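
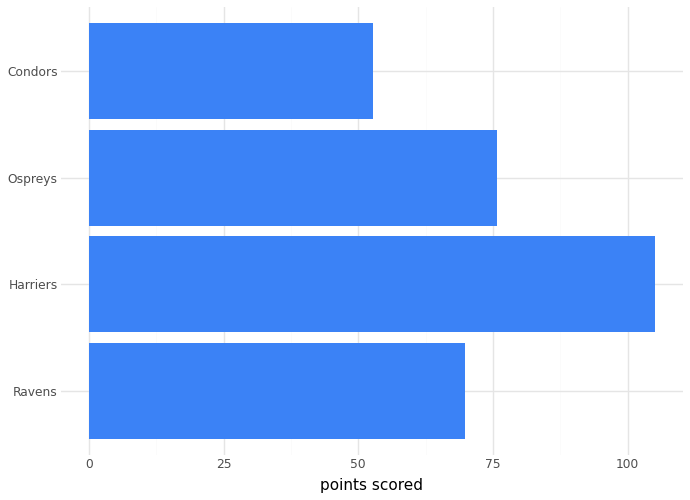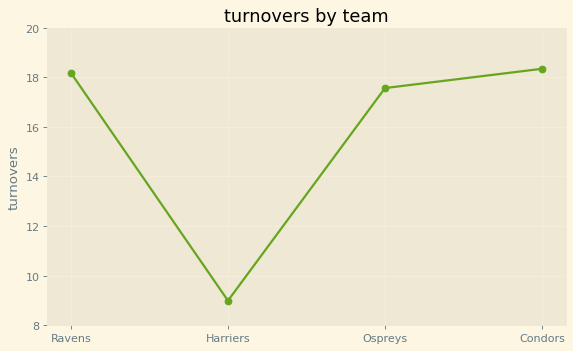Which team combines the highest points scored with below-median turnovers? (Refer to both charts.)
Chart 2 median turnovers ≈ 18; below-median teams: Harriers, Ospreys. Among those, Harriers has the highest points scored (≈ 110).

Harriers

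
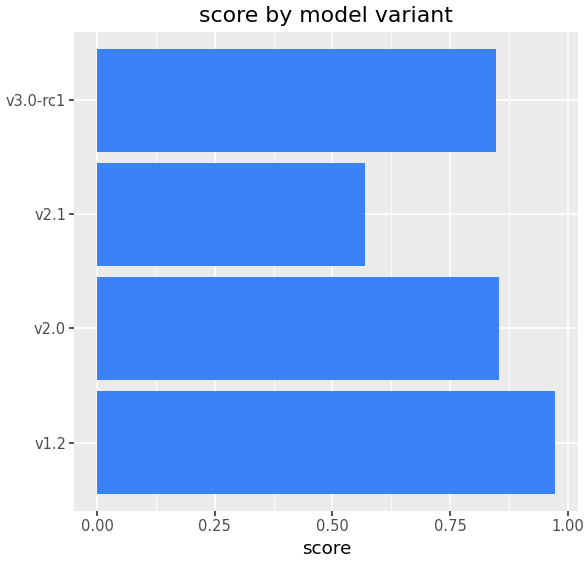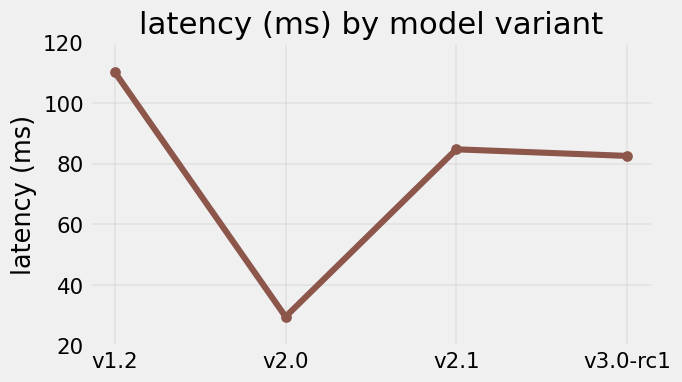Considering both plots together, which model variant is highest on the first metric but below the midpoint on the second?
Chart 2 median latency (ms) ≈ 80; below-median model variants: v2.0, v3.0-rc1. Among those, v2.0 has the highest score (≈ 0.9).

v2.0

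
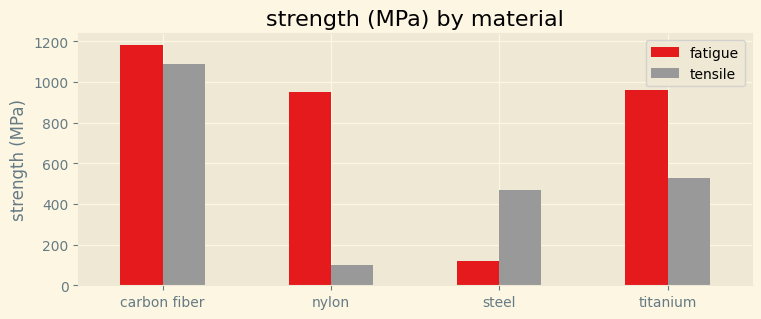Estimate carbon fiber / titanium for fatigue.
carbon fiber ≈ 1200, titanium ≈ 1000; 1200/1000 ≈ 1.2.

≈ 1.2×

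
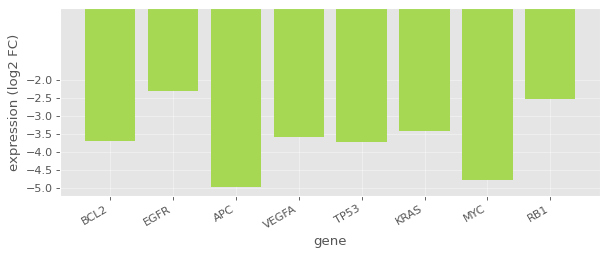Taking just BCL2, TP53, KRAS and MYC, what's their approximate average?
≈ -3.88

(-3.5 + -3.5 + -3.5 + -5.0) / 4 ≈ -3.88.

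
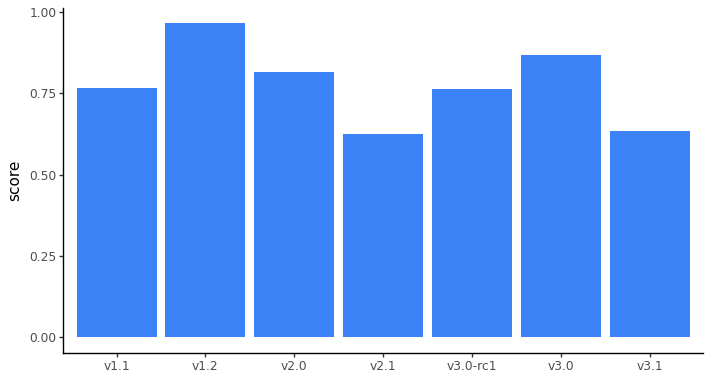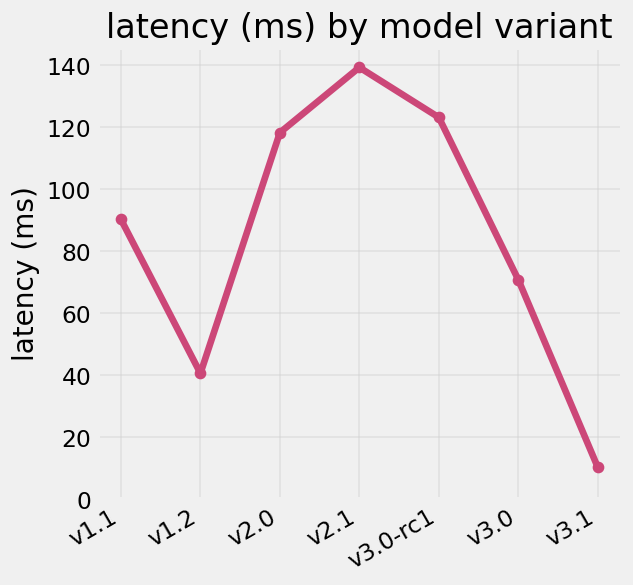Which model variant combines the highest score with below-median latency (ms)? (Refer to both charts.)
v1.2

Chart 2 median latency (ms) ≈ 100; below-median model variants: v1.2, v3.0, v3.1. Among those, v1.2 has the highest score (≈ 1).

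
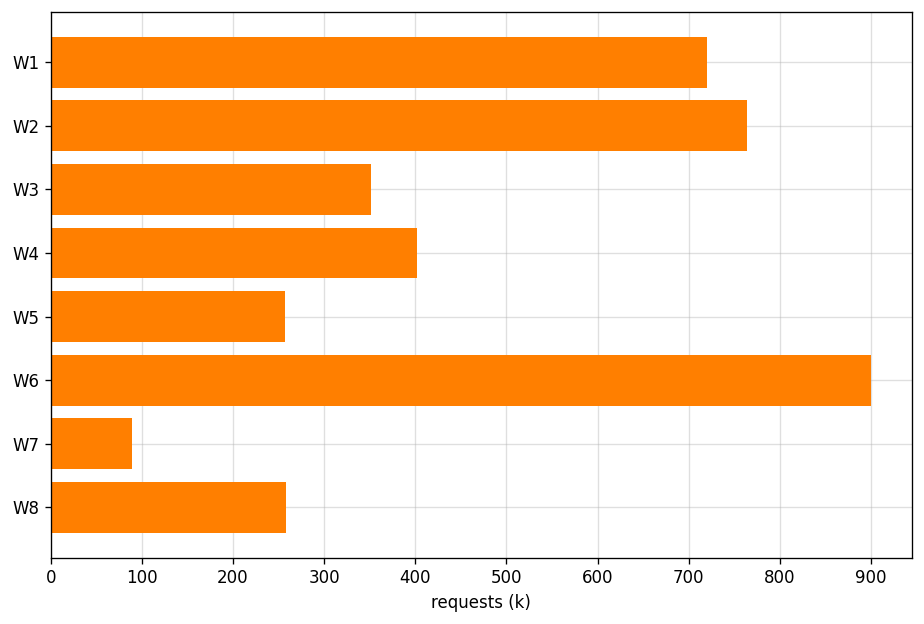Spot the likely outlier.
W6

W6 ≈ 900; the rest sit between ≈ 100 and ≈ 800.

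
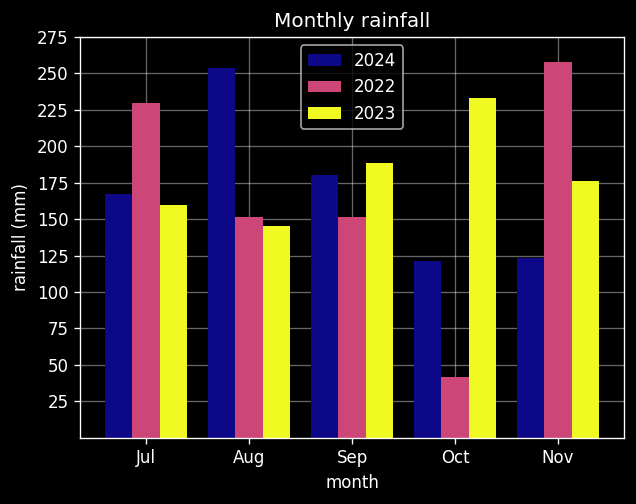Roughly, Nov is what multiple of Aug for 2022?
Nov ≈ 250, Aug ≈ 150; 250/150 ≈ 1.67.

≈ 1.67×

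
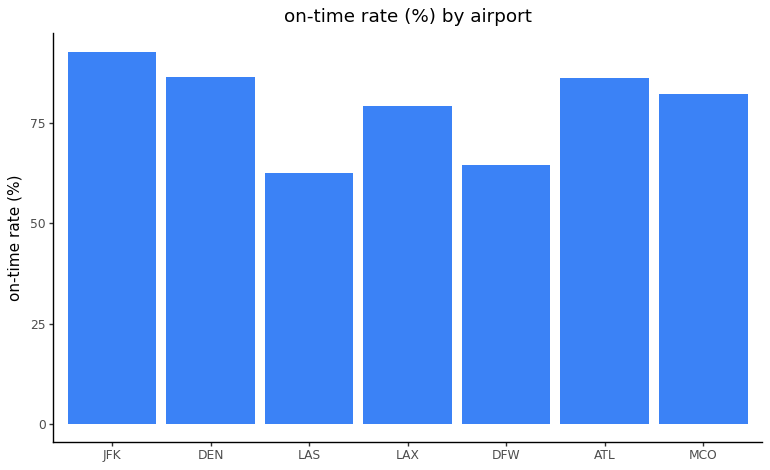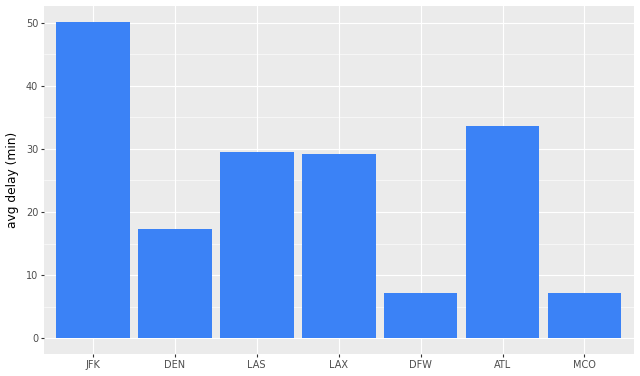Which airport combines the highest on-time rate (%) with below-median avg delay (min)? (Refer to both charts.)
DEN

Chart 2 median avg delay (min) ≈ 30; below-median airports: DEN, DFW, MCO. Among those, DEN has the highest on-time rate (%) (≈ 90).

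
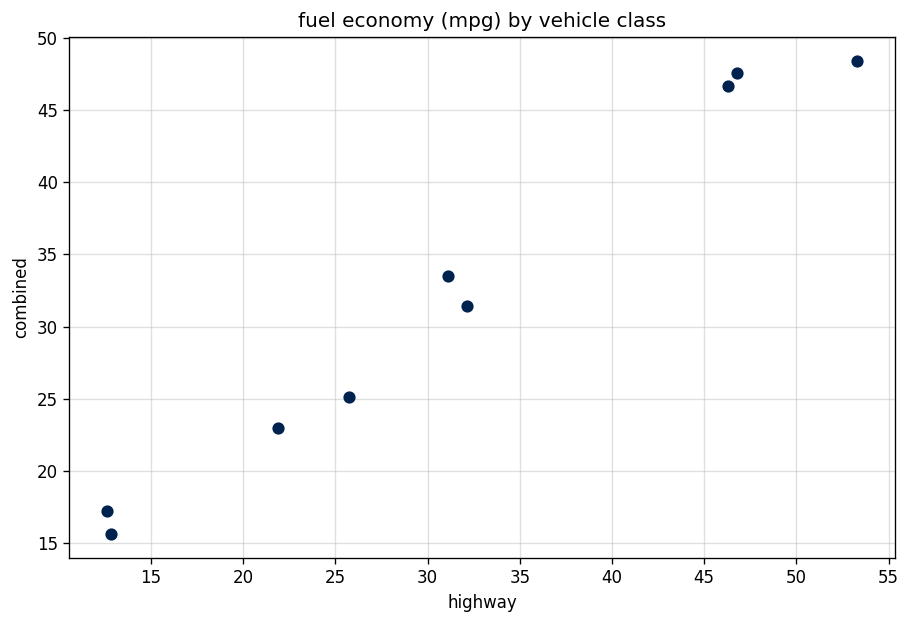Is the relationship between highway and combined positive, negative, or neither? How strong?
Points are positively correlated; strong (|r| ≈ 1.0).

positive, strong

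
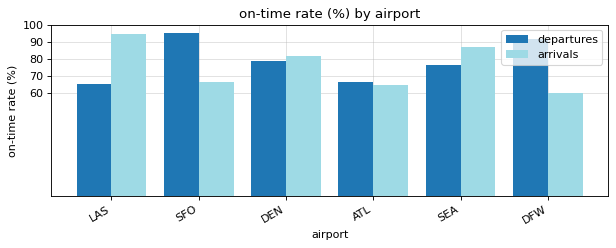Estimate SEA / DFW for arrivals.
SEA ≈ 90, DFW ≈ 60; 90/60 ≈ 1.5.

≈ 1.5×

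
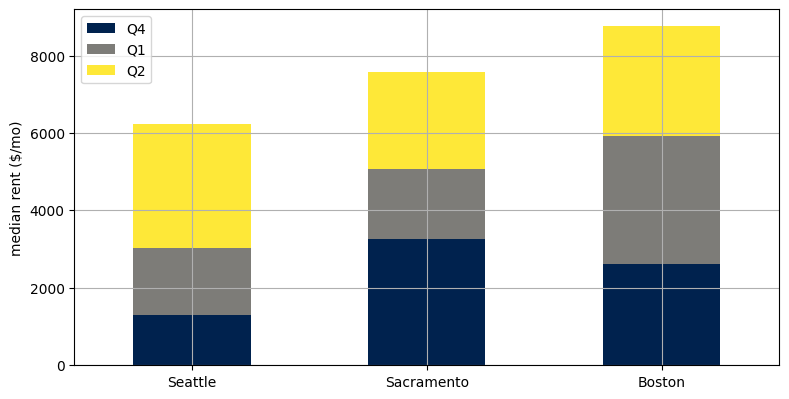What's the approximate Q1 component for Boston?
≈ 3000

Q1 top ≈ 6000, bottom ≈ 3000; segment ≈ 3000.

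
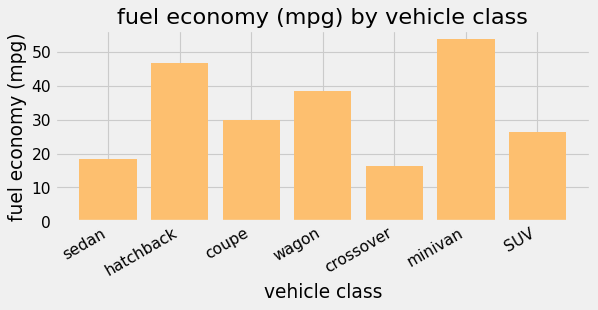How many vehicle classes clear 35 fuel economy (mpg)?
3

Above 35: hatchback, wagon, minivan.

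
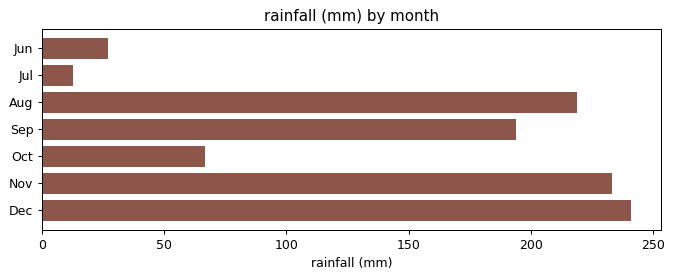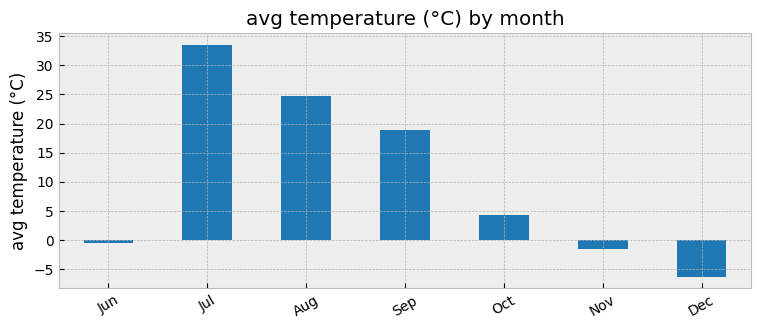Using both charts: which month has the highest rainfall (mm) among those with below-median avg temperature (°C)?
Dec

Chart 2 median avg temperature (°C) ≈ 5; below-median months: Jun, Nov, Dec. Among those, Dec has the highest rainfall (mm) (≈ 250).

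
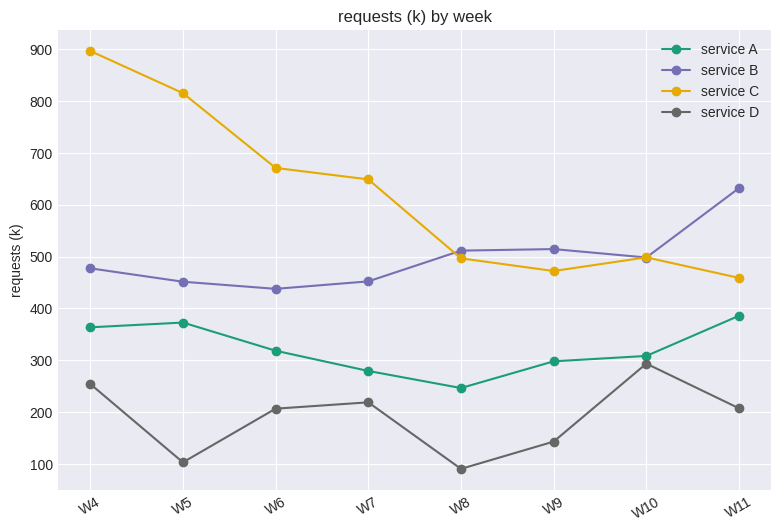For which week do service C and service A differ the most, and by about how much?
W4, ≈ 500 k

W4: service C ≈ 900, service A ≈ 400 → gap ≈ 500. Next-largest (W5) is only ≈ 400.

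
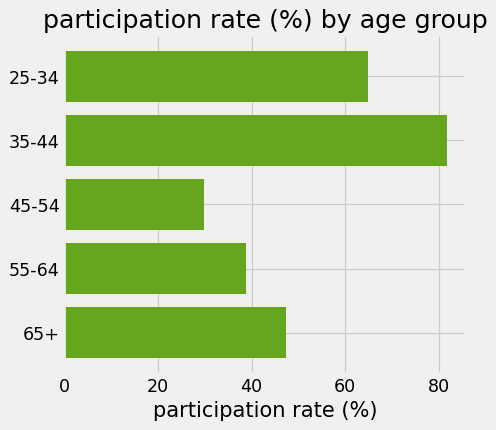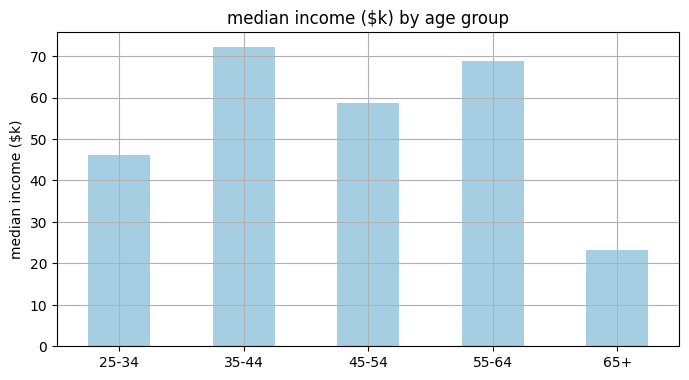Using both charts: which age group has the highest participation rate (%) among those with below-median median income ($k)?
Chart 2 median median income ($k) ≈ 60; below-median age groups: 25-34, 65+. Among those, 25-34 has the highest participation rate (%) (≈ 60).

25-34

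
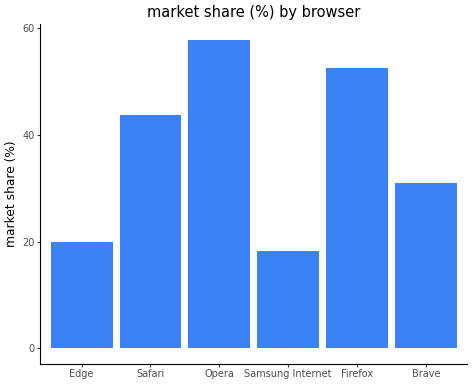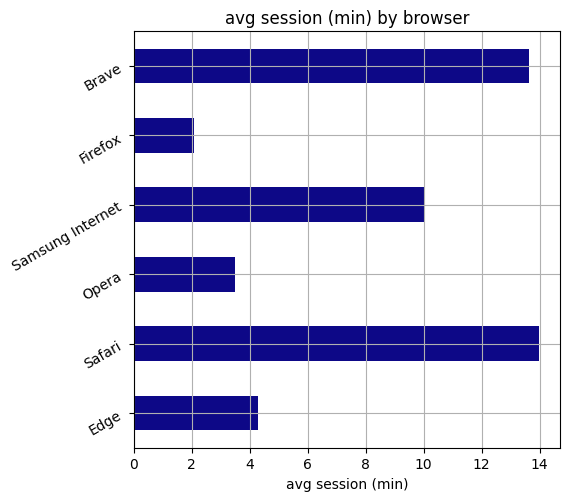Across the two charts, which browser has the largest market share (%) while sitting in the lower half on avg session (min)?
Chart 2 median avg session (min) ≈ 8; below-median browsers: Edge, Opera, Firefox. Among those, Opera has the highest market share (%) (≈ 60).

Opera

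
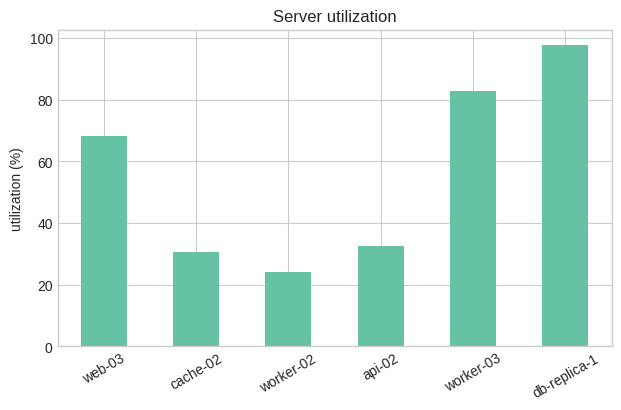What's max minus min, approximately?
Max db-replica-1 ≈ 100, min worker-02 ≈ 20; range ≈ 80.

≈ 80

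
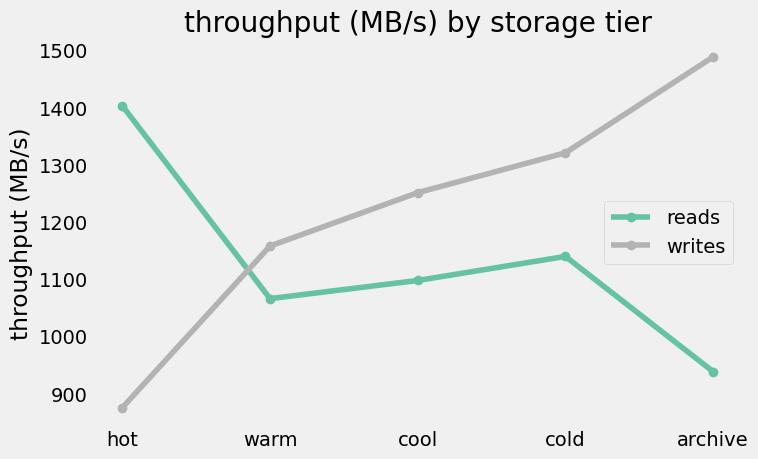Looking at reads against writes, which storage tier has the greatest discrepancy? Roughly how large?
archive: reads ≈ 900, writes ≈ 1500 → gap ≈ 600. Next-largest (hot) is only ≈ 500.

archive, ≈ 600 MB/s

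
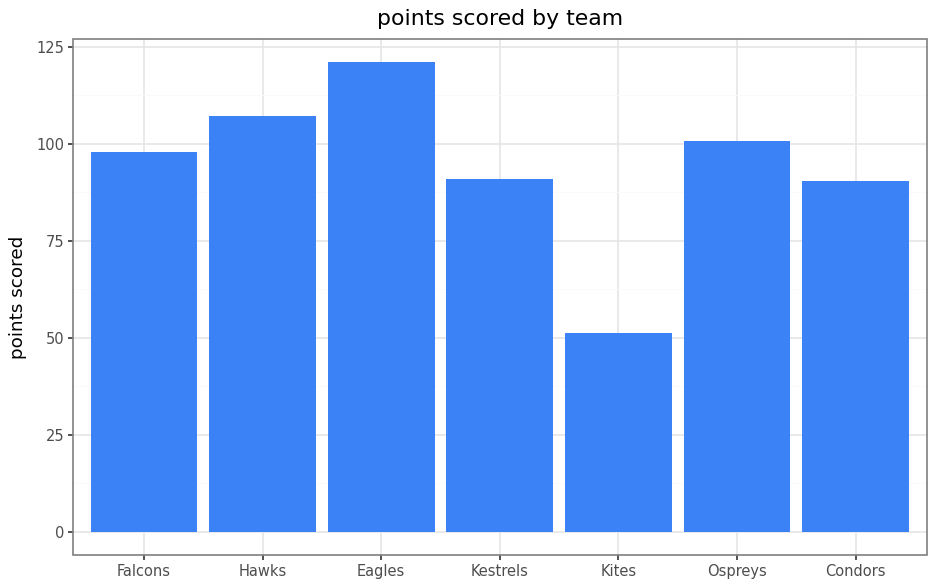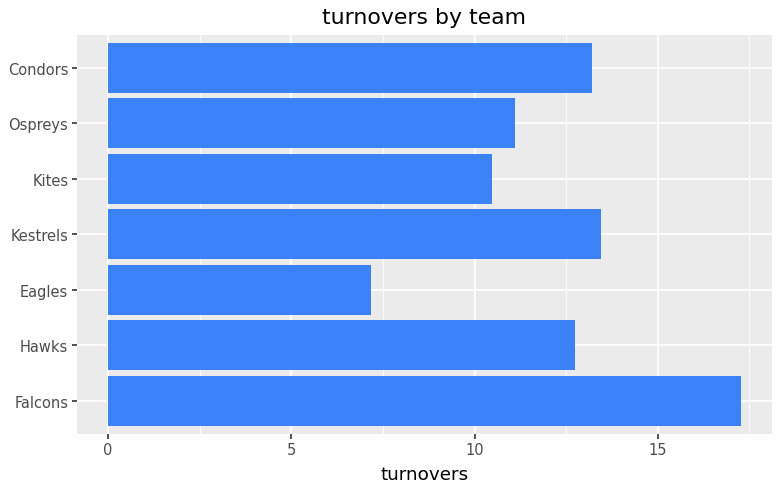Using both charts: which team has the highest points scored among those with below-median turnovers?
Chart 2 median turnovers ≈ 12; below-median teams: Eagles, Kites, Ospreys. Among those, Eagles has the highest points scored (≈ 120).

Eagles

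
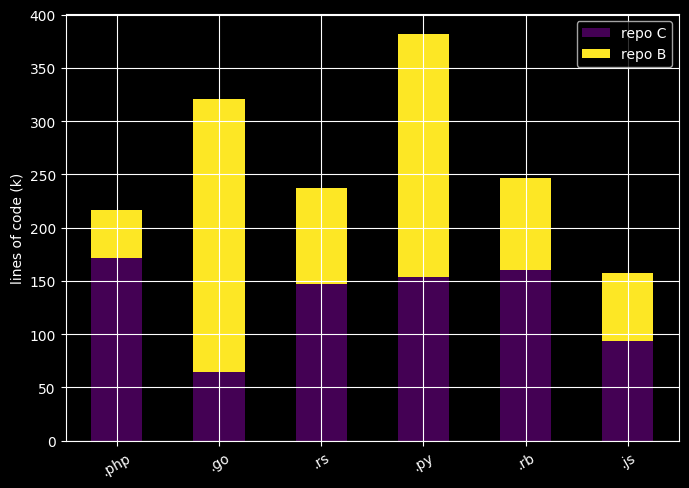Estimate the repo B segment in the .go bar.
≈ 250

repo B top ≈ 300, bottom ≈ 50; segment ≈ 250.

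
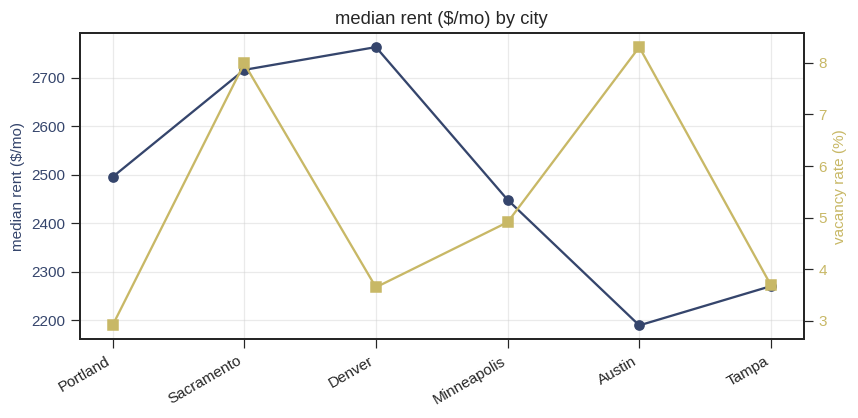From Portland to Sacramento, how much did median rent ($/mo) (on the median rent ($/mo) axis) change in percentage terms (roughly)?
Portland ≈ 2500, Sacramento ≈ 2700; (2700 − 2500) / 2500 ≈ +8%.

≈ +8%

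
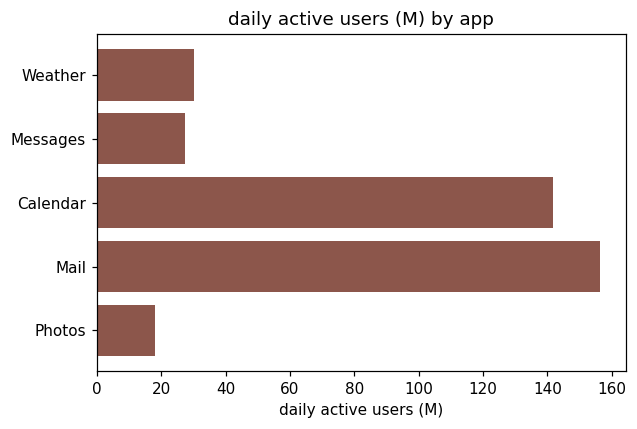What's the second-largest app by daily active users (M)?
Top 3: Mail ≈ 160, Calendar ≈ 140, Weather ≈ 40.

Calendar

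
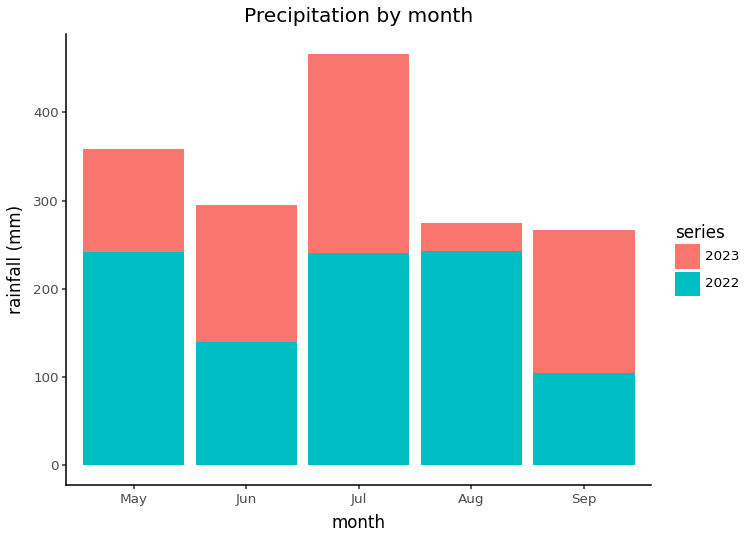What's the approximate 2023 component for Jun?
2023 top ≈ 300, bottom ≈ 150; segment ≈ 150.

≈ 150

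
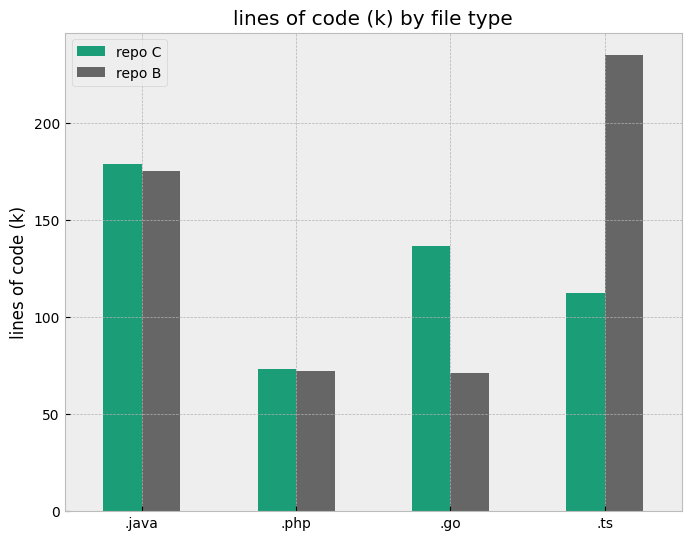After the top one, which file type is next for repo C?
.go

Top 3 for repo C: .java ≈ 180, .go ≈ 140, .ts ≈ 120.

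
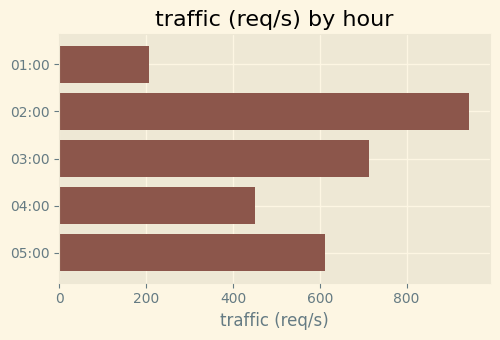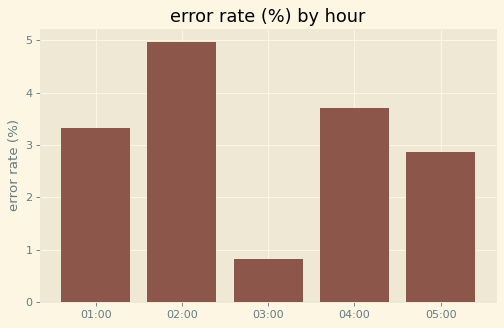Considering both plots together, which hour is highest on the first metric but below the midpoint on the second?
03:00

Chart 2 median error rate (%) ≈ 3.5; below-median hours: 03:00, 05:00. Among those, 03:00 has the highest traffic (req/s) (≈ 700).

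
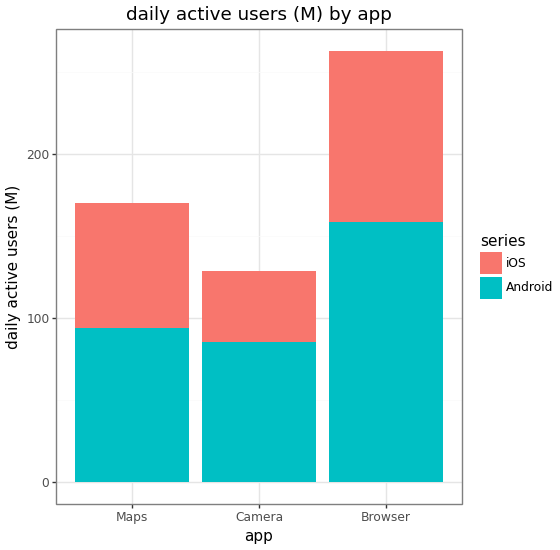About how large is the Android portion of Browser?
≈ 150

Android top ≈ 150, bottom ≈ 0; segment ≈ 150.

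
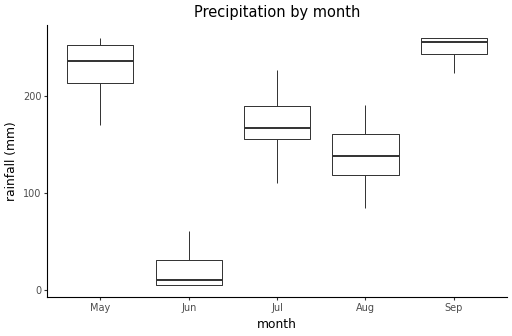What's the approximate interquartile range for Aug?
≈ 40

Q3 ≈ 160, Q1 ≈ 120; IQR ≈ 40.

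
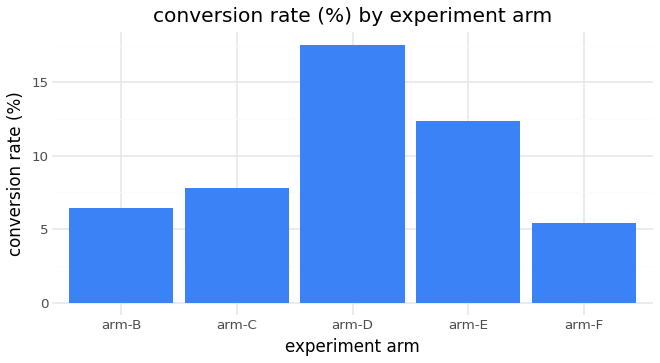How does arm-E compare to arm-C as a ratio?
≈ 1.5×

arm-E ≈ 12, arm-C ≈ 8; 12/8 ≈ 1.5.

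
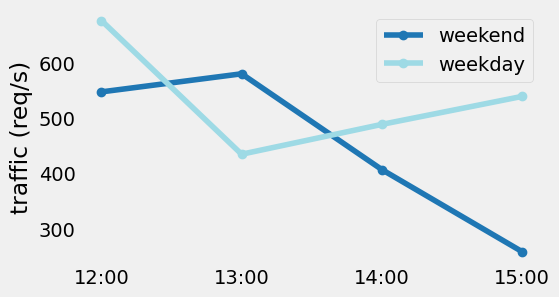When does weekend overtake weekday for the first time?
12:00: weekend ≈ 550 vs weekday ≈ 700 (not yet); 13:00: weekend ≈ 600 vs weekday ≈ 450 (first crossover).

13:00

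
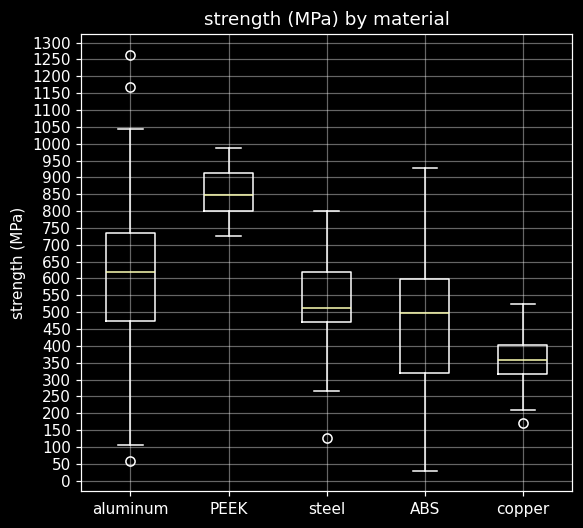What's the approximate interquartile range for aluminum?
Q3 ≈ 750, Q1 ≈ 450; IQR ≈ 300.

≈ 300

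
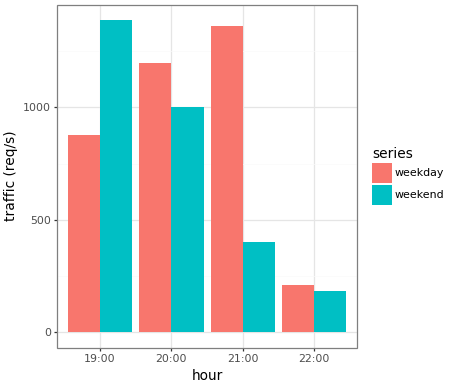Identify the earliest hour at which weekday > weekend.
19:00: weekday ≈ 800 vs weekend ≈ 1400 (not yet); 20:00: weekday ≈ 1200 vs weekend ≈ 1000 (first crossover).

20:00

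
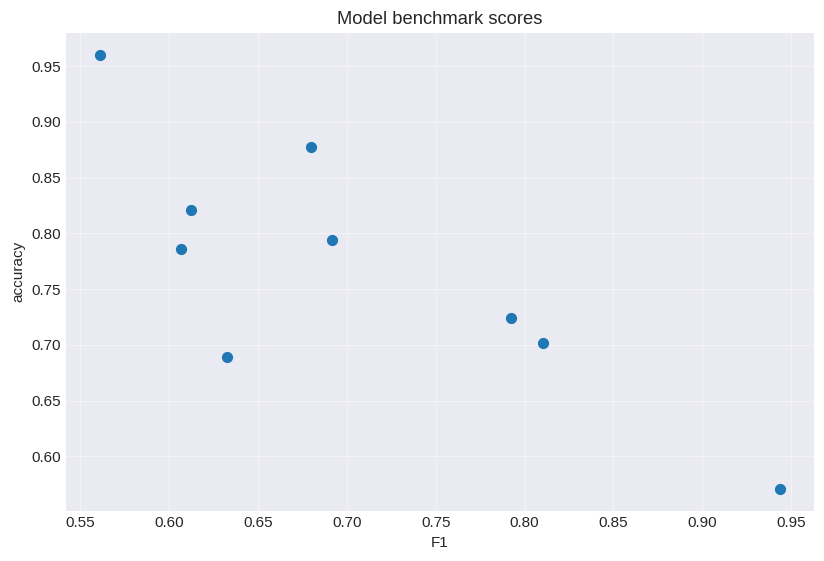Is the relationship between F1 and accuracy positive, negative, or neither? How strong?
Points are negatively correlated; strong (|r| ≈ 0.8).

negative, strong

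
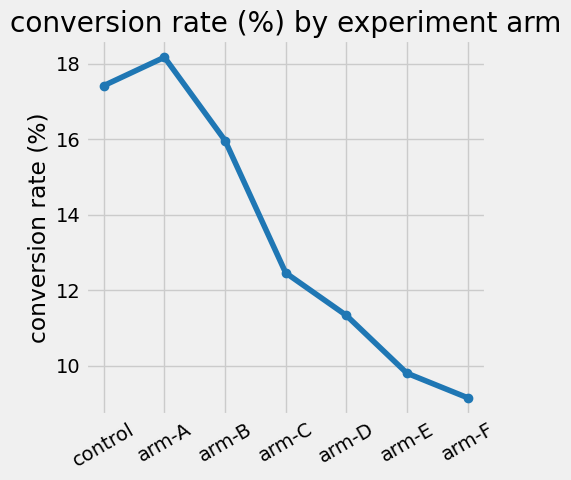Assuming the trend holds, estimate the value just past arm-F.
Last three: 11, 10, 9 → slope ≈ -1/step → next ≈ 8.

≈ 8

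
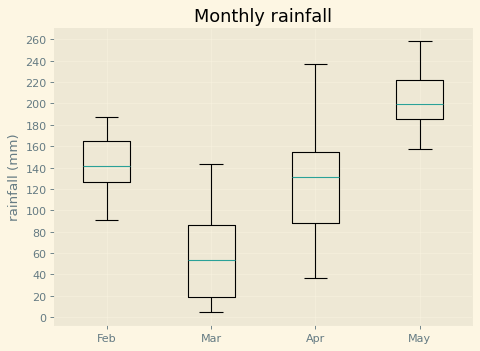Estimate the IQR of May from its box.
Q3 ≈ 220, Q1 ≈ 180; IQR ≈ 40.

≈ 40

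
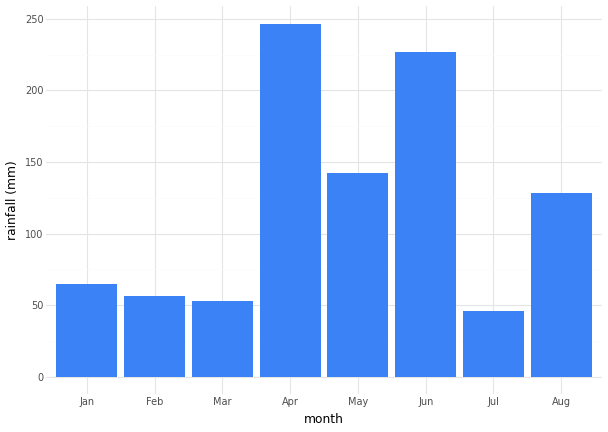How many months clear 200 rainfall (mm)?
2

Above 200: Apr, Jun.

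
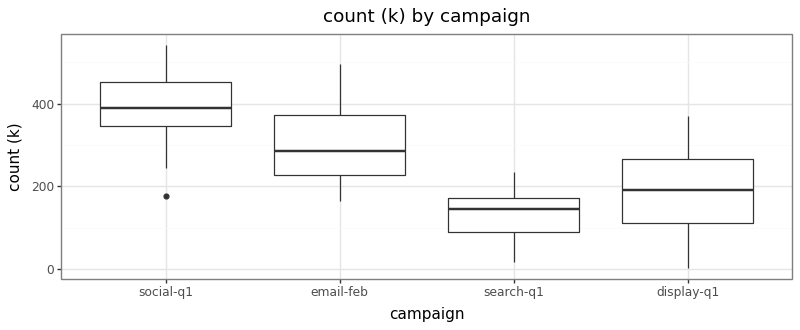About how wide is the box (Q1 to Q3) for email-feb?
Q3 ≈ 375, Q1 ≈ 225; IQR ≈ 150.

≈ 150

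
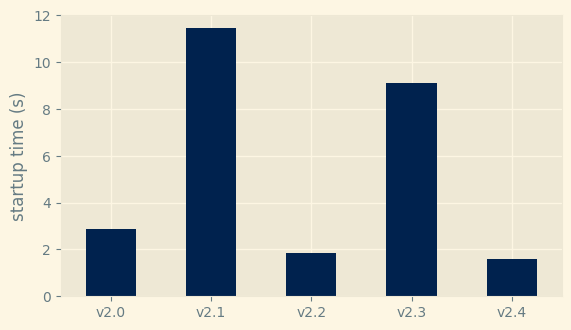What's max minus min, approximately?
≈ 9

Max v2.1 ≈ 11, min v2.4 ≈ 2; range ≈ 9.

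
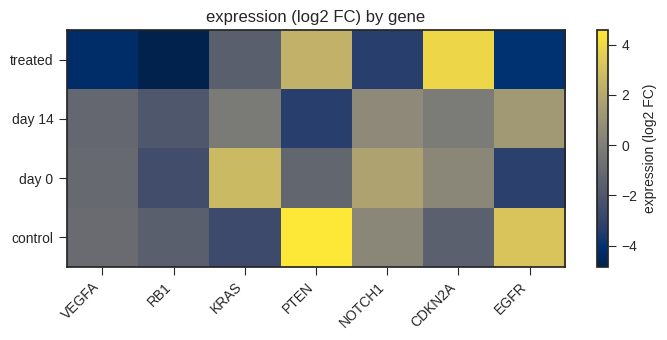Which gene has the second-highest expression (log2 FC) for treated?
Top 3 for treated: CDKN2A ≈ 4, PTEN ≈ 2, KRAS ≈ -2.

PTEN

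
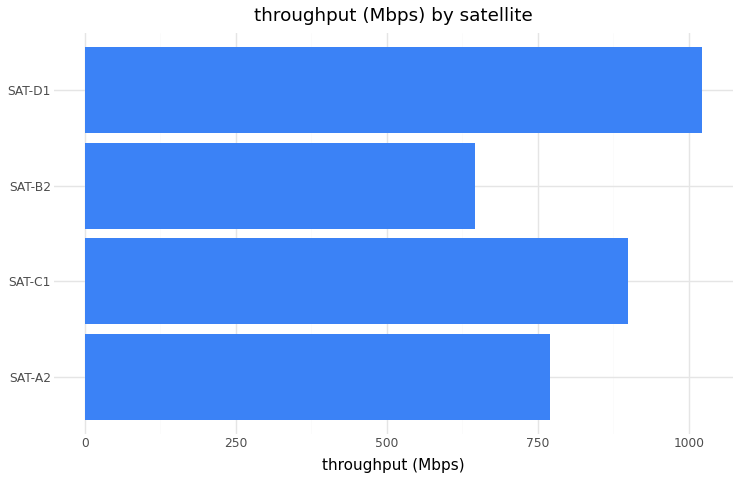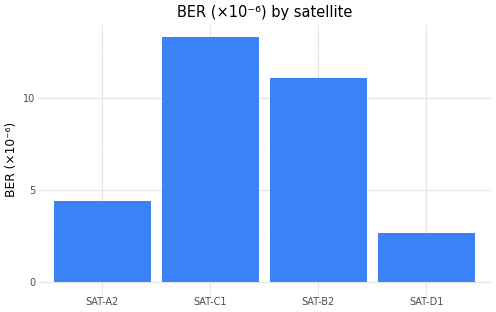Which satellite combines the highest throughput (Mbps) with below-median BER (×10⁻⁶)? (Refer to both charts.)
Chart 2 median BER (×10⁻⁶) ≈ 8; below-median satellites: SAT-A2, SAT-D1. Among those, SAT-D1 has the highest throughput (Mbps) (≈ 1000).

SAT-D1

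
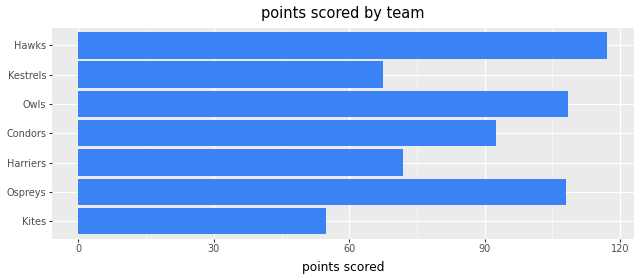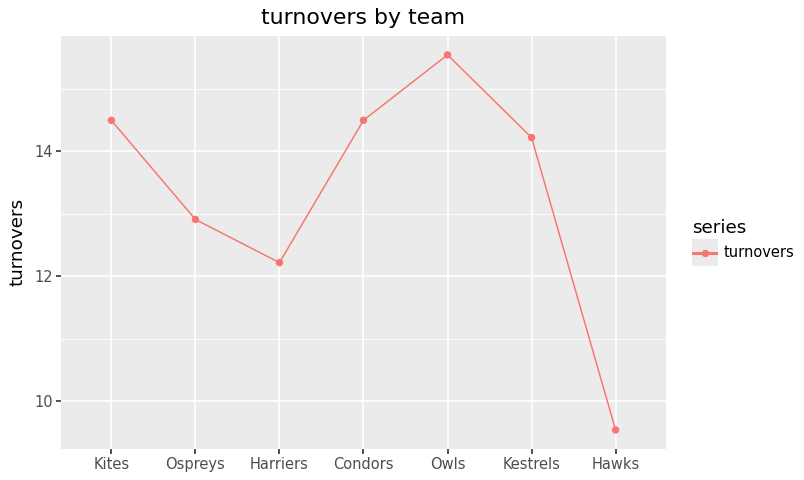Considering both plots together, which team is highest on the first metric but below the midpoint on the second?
Hawks

Chart 2 median turnovers ≈ 14; below-median teams: Ospreys, Harriers, Hawks. Among those, Hawks has the highest points scored (≈ 120).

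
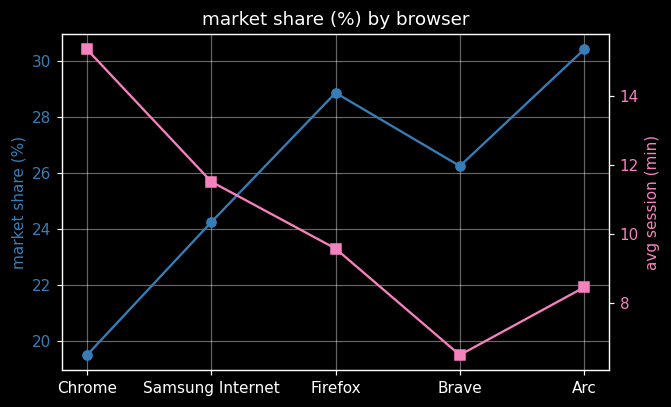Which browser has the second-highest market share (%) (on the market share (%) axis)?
Top 3 (on the market share (%) axis): Arc ≈ 30, Firefox ≈ 29, Brave ≈ 26.

Firefox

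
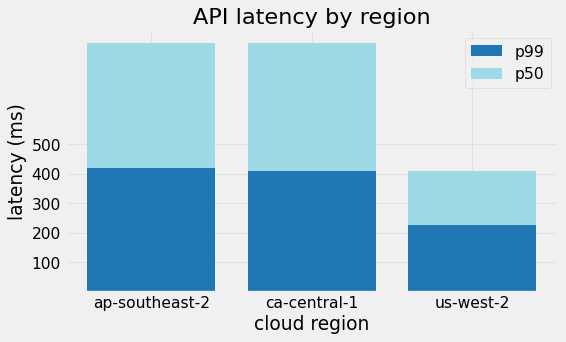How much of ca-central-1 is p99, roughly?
p99 top ≈ 400, bottom ≈ 0; segment ≈ 400.

≈ 400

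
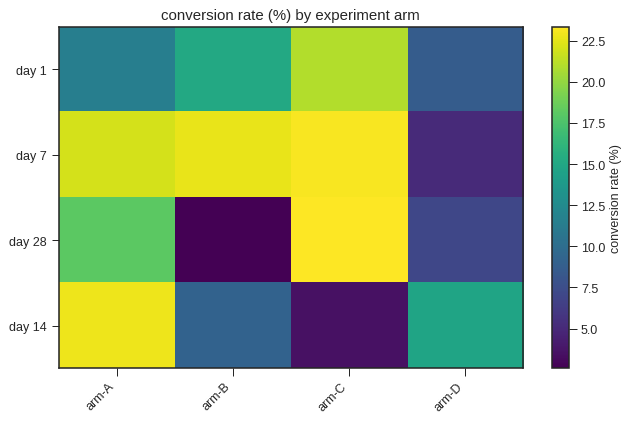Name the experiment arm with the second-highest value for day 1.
arm-B

Top 3 for day 1: arm-C ≈ 20, arm-B ≈ 16, arm-A ≈ 12.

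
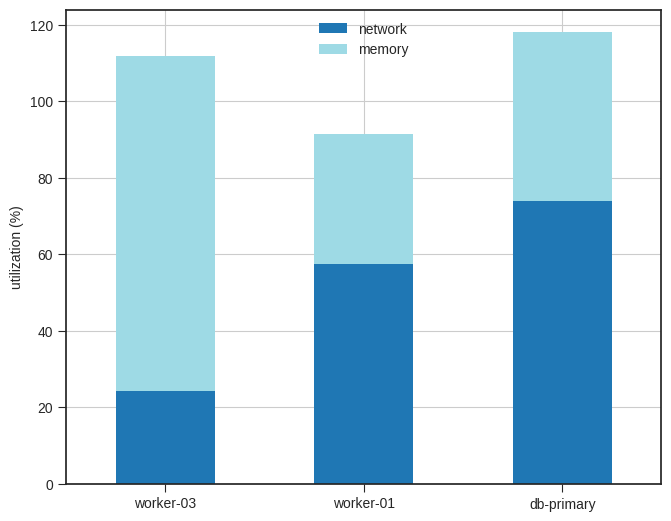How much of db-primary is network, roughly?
≈ 70

network top ≈ 70, bottom ≈ 0; segment ≈ 70.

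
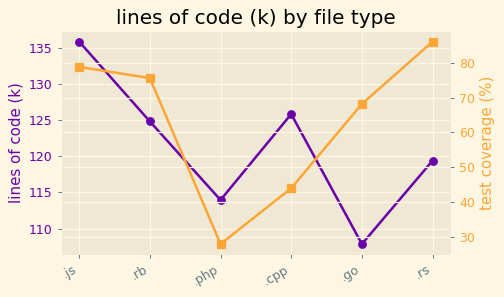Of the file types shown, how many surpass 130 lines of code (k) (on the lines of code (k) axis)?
Above 130: .js.

1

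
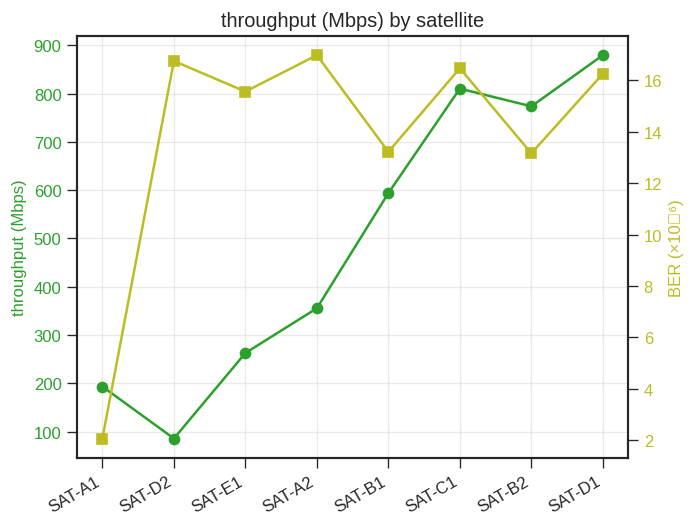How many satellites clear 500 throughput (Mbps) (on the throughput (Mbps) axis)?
Above 500: SAT-B1, SAT-C1, SAT-B2, SAT-D1.

4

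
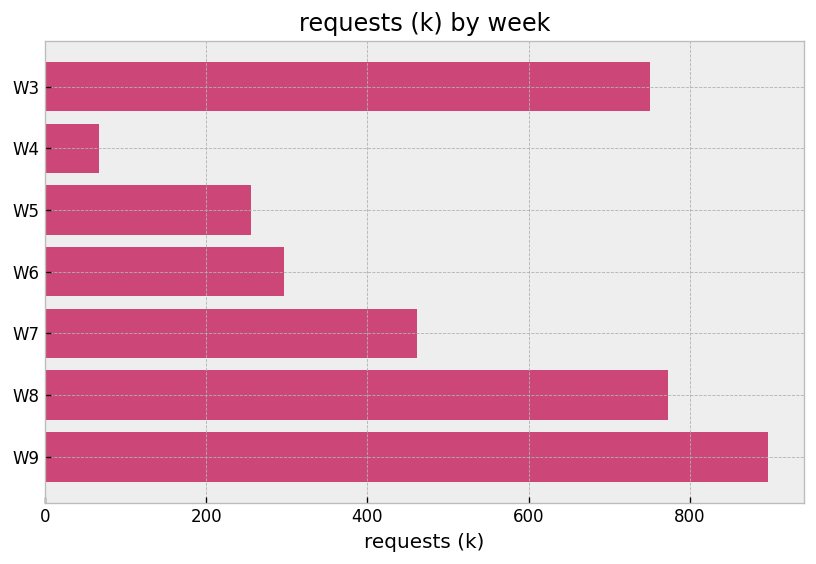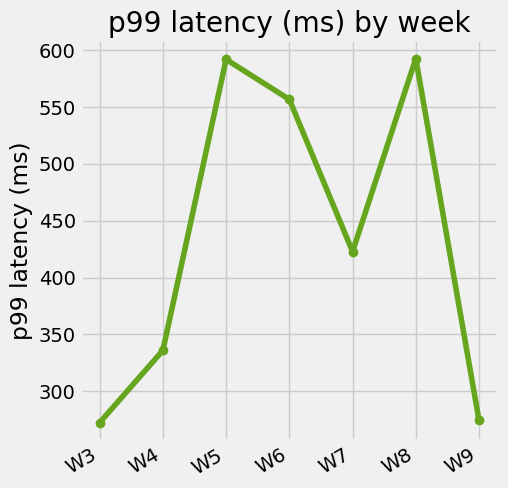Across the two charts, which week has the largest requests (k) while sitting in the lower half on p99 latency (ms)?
W9

Chart 2 median p99 latency (ms) ≈ 400; below-median weeks: W3, W4, W9. Among those, W9 has the highest requests (k) (≈ 900).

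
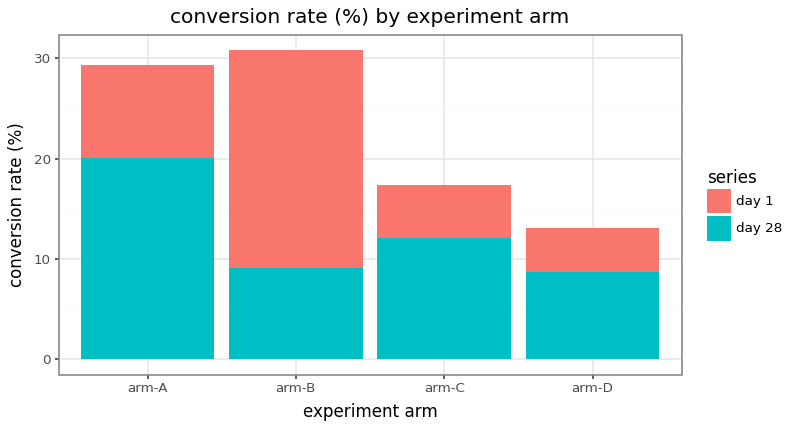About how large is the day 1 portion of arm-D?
day 1 top ≈ 15, bottom ≈ 10; segment ≈ 5.

≈ 5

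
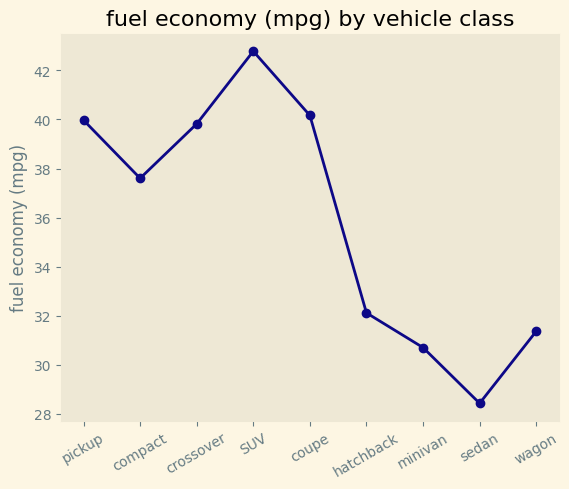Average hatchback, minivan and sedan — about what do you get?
≈ 30

(32 + 30 + 28) / 3 ≈ 30.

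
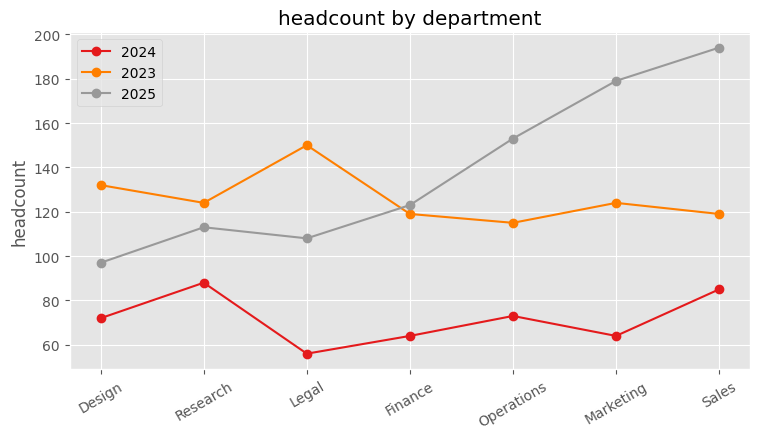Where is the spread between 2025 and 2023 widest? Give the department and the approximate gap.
Sales: 2025 ≈ 200, 2023 ≈ 120 → gap ≈ 80. Next-largest (Marketing) is only ≈ 60.

Sales, ≈ 80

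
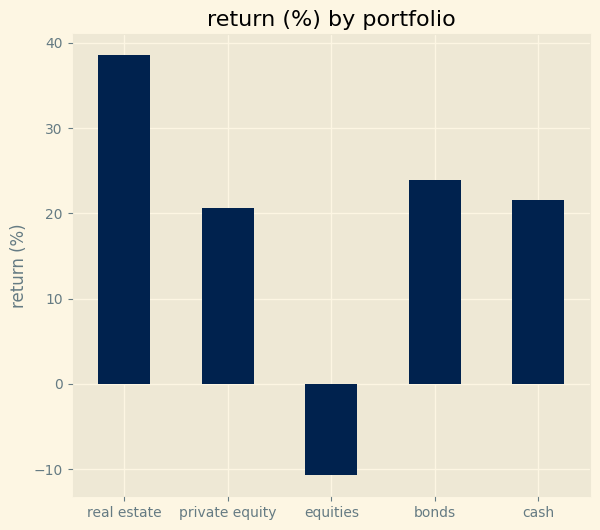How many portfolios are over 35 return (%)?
Above 35: real estate.

1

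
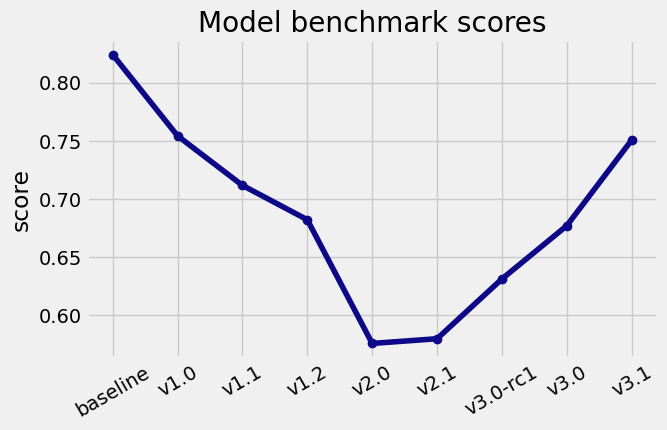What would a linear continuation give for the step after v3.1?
Last three: 0.65, 0.70, 0.75 → slope ≈ 0.05/step → next ≈ 0.8.

≈ 0.8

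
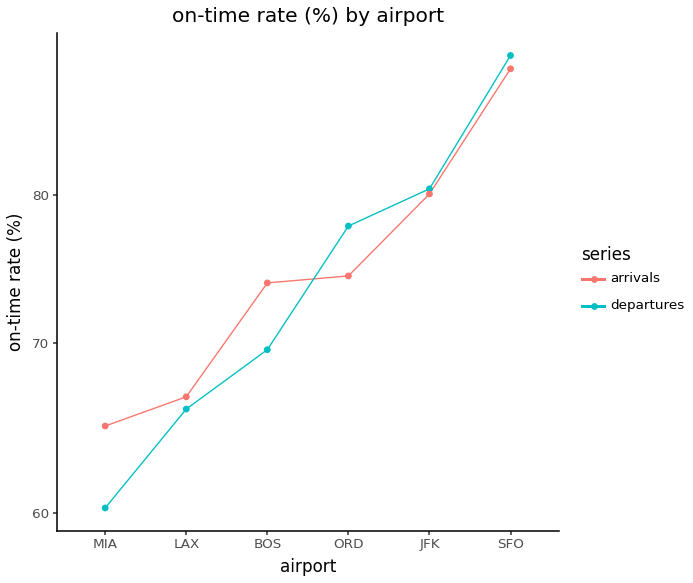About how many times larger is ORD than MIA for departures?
≈ 1.33×

ORD ≈ 80, MIA ≈ 60; 80/60 ≈ 1.33.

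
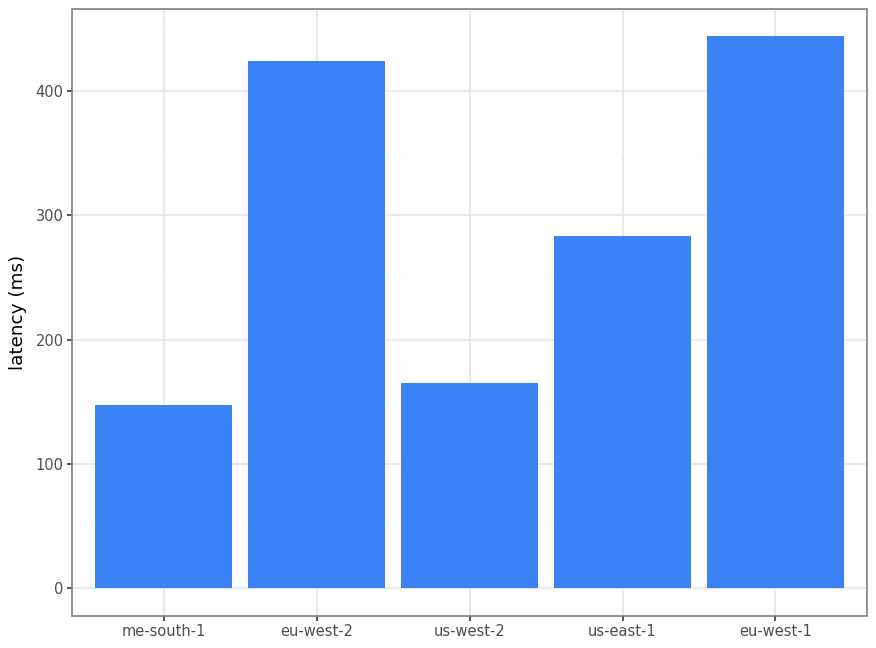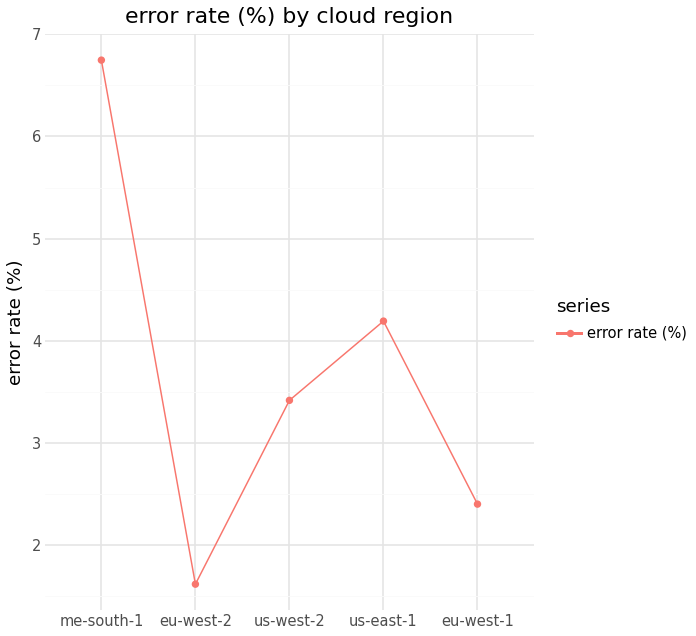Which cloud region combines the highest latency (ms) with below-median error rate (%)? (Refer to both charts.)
eu-west-1

Chart 2 median error rate (%) ≈ 3; below-median cloud regions: eu-west-2, eu-west-1. Among those, eu-west-1 has the highest latency (ms) (≈ 450).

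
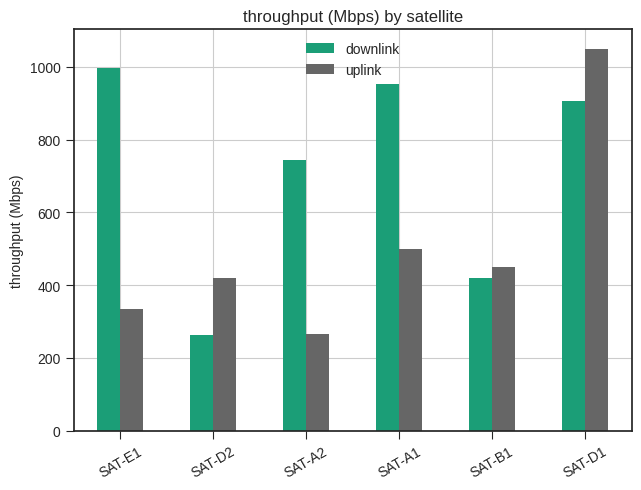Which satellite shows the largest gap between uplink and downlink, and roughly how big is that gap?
SAT-E1, ≈ 700 Mbps

SAT-E1: uplink ≈ 300, downlink ≈ 1000 → gap ≈ 700. Next-largest (SAT-A2) is only ≈ 400.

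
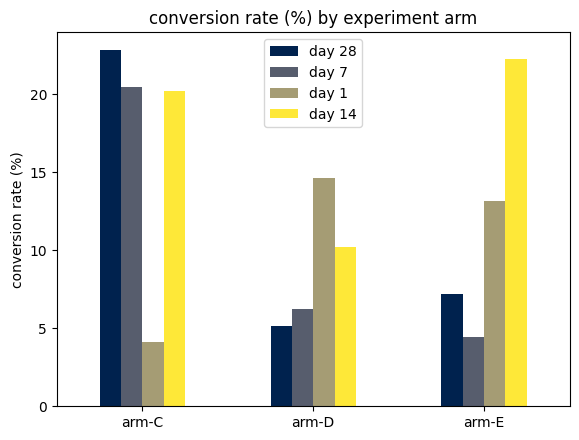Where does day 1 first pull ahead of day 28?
arm-D

arm-C: day 1 ≈ 4 vs day 28 ≈ 22 (not yet); arm-D: day 1 ≈ 14 vs day 28 ≈ 6 (first crossover).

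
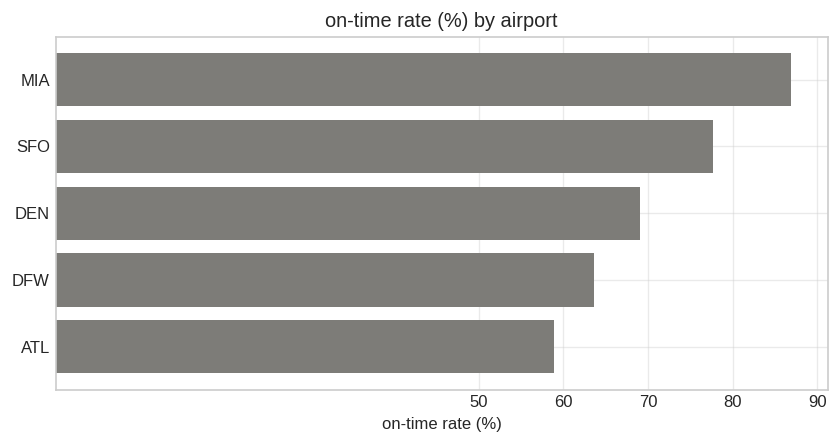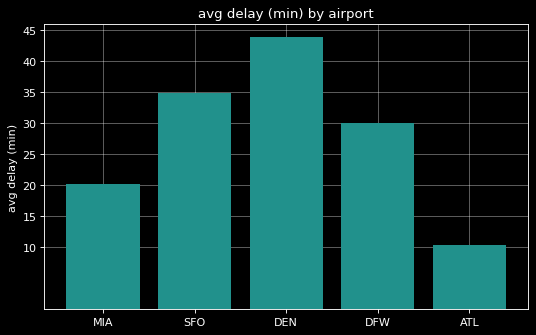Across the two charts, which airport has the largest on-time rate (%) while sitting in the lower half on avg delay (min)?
Chart 2 median avg delay (min) ≈ 30; below-median airports: MIA, ATL. Among those, MIA has the highest on-time rate (%) (≈ 90).

MIA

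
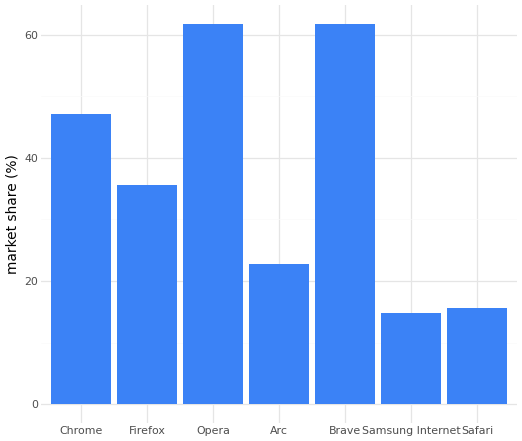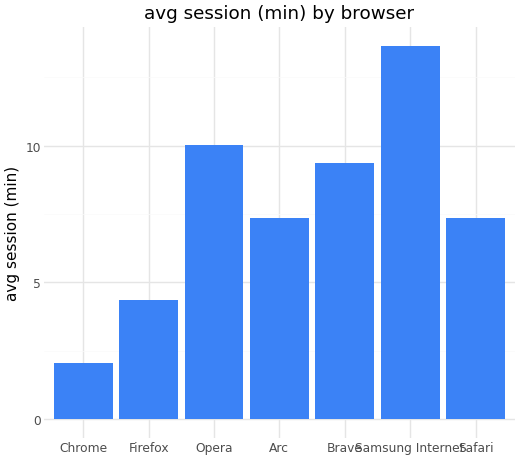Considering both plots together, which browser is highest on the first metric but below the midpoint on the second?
Chrome

Chart 2 median avg session (min) ≈ 8; below-median browsers: Chrome, Firefox, Safari. Among those, Chrome has the highest market share (%) (≈ 50).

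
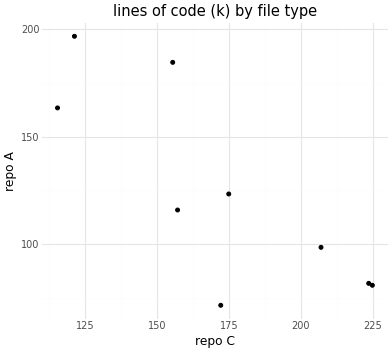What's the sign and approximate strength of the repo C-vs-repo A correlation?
negative, strong

Points are negatively correlated; strong (|r| ≈ 0.8).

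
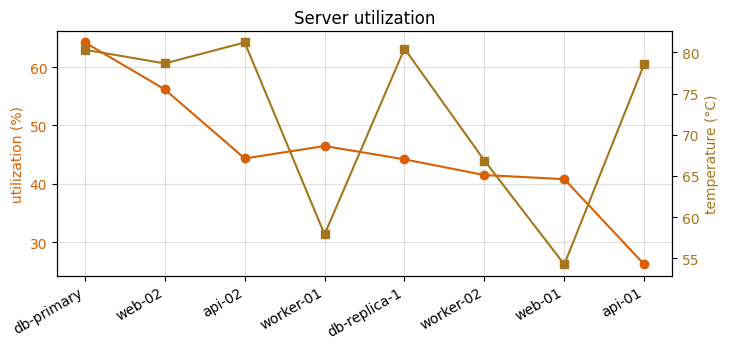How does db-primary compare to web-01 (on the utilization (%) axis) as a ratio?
≈ 1.62×

db-primary ≈ 65, web-01 ≈ 40; 65/40 ≈ 1.62.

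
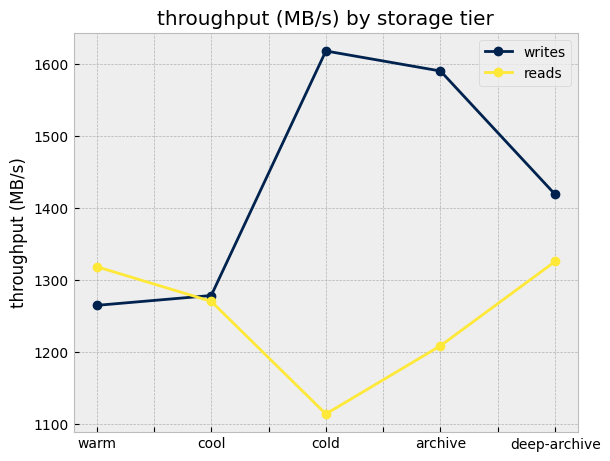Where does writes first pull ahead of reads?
warm: writes ≈ 1250 vs reads ≈ 1300 (not yet); cool: writes ≈ 1300 vs reads ≈ 1250 (first crossover).

cool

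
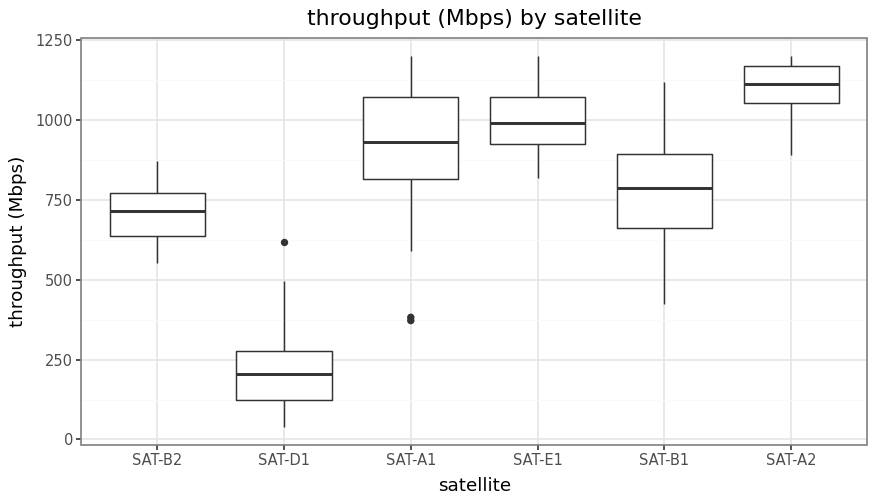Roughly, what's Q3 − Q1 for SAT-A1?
Q3 ≈ 1100, Q1 ≈ 800; IQR ≈ 300.

≈ 300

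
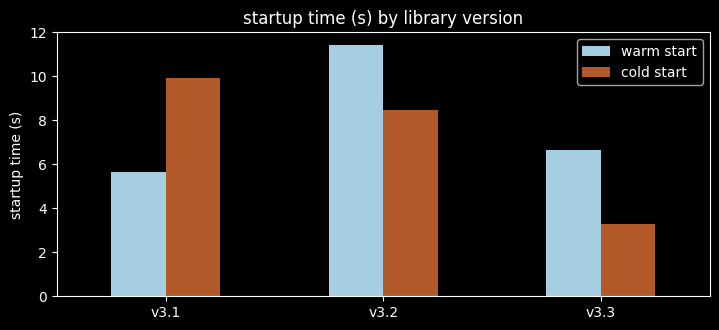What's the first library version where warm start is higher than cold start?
v3.2

v3.1: warm start ≈ 6 vs cold start ≈ 10 (not yet); v3.2: warm start ≈ 11 vs cold start ≈ 8 (first crossover).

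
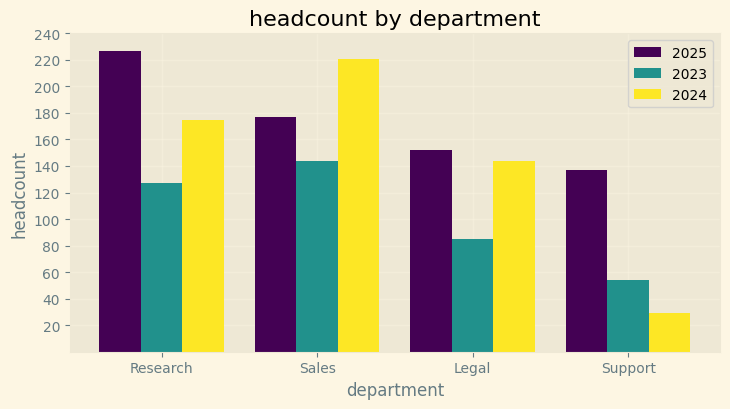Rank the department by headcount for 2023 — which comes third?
Legal

Top 4 for 2023: Sales ≈ 140, Research ≈ 120, Legal ≈ 80, Support ≈ 60.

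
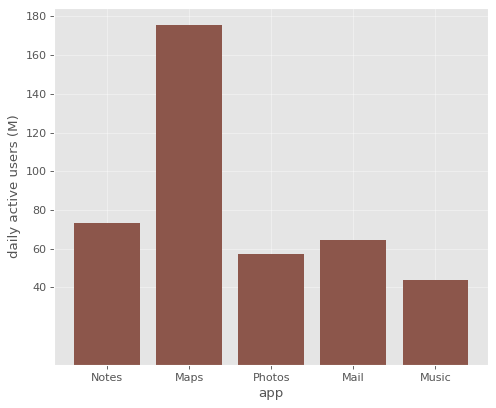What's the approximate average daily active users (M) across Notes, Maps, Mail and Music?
≈ 90

(80 + 180 + 60 + 40) / 4 ≈ 90.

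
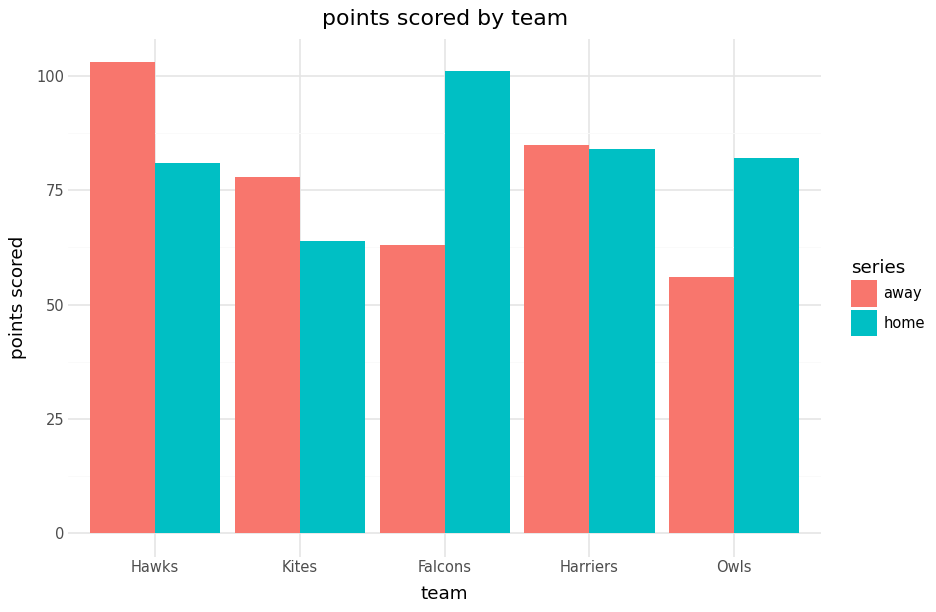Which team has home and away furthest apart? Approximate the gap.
Falcons, ≈ 40

Falcons: home ≈ 100, away ≈ 60 → gap ≈ 40. Next-largest (Owls) is only ≈ 20.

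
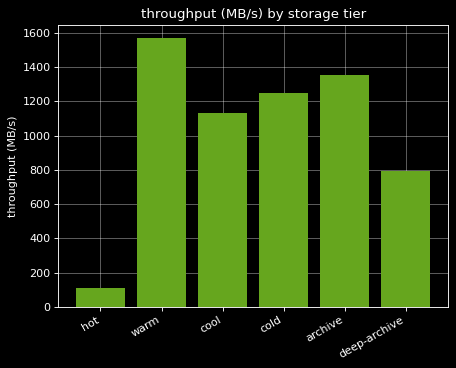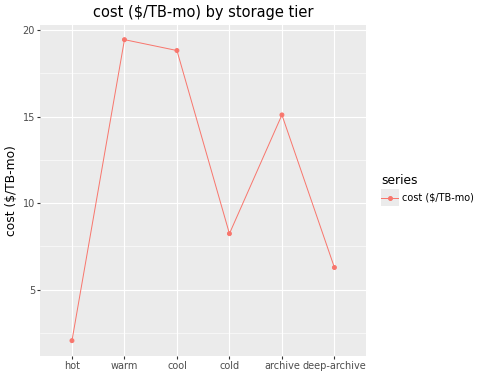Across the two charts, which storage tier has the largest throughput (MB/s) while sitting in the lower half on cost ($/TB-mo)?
cold

Chart 2 median cost ($/TB-mo) ≈ 12; below-median storage tiers: hot, cold, deep-archive. Among those, cold has the highest throughput (MB/s) (≈ 1200).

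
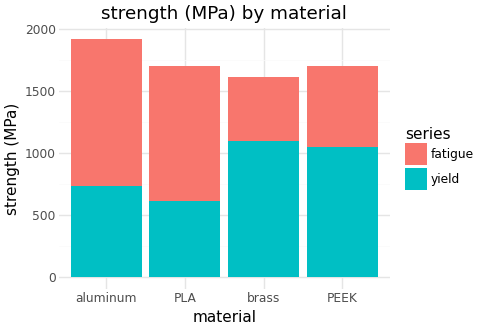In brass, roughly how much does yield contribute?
yield top ≈ 1200, bottom ≈ 0; segment ≈ 1200.

≈ 1200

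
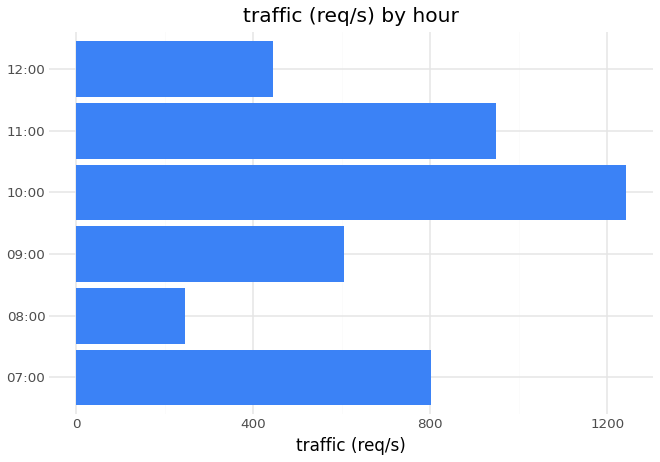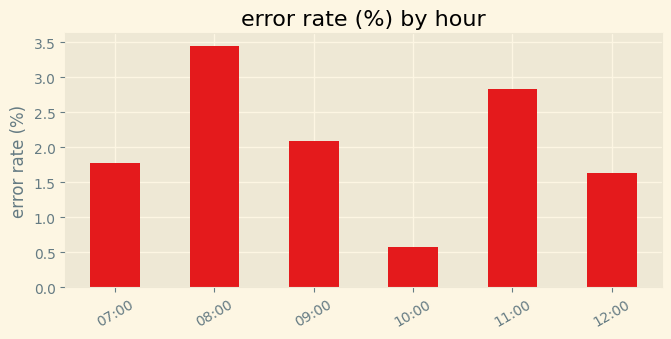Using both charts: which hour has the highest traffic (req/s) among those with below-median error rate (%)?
10:00

Chart 2 median error rate (%) ≈ 2; below-median hours: 07:00, 10:00, 12:00. Among those, 10:00 has the highest traffic (req/s) (≈ 1200).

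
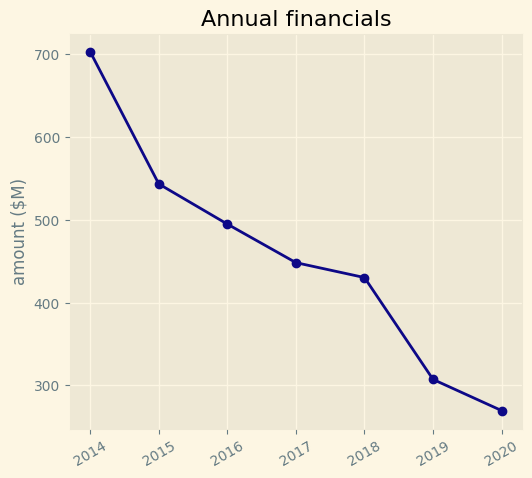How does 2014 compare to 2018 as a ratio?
≈ 1.56×

2014 ≈ 700, 2018 ≈ 450; 700/450 ≈ 1.56.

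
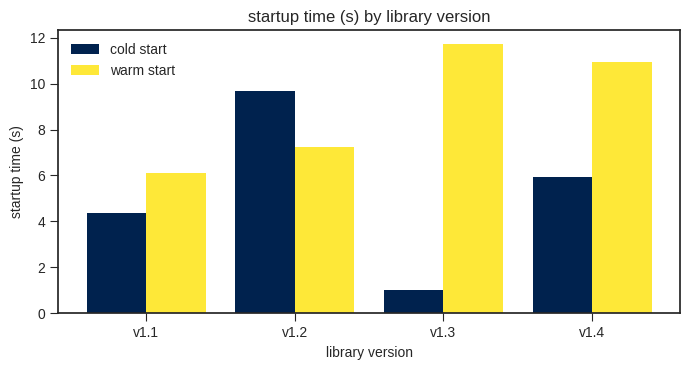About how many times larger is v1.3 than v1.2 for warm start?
≈ 1.71×

v1.3 ≈ 12, v1.2 ≈ 7; 12/7 ≈ 1.71.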